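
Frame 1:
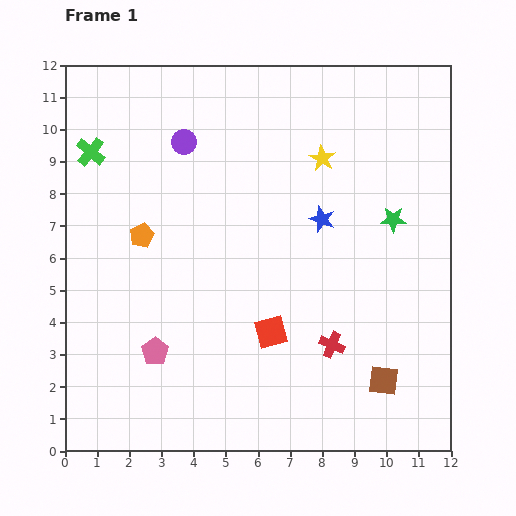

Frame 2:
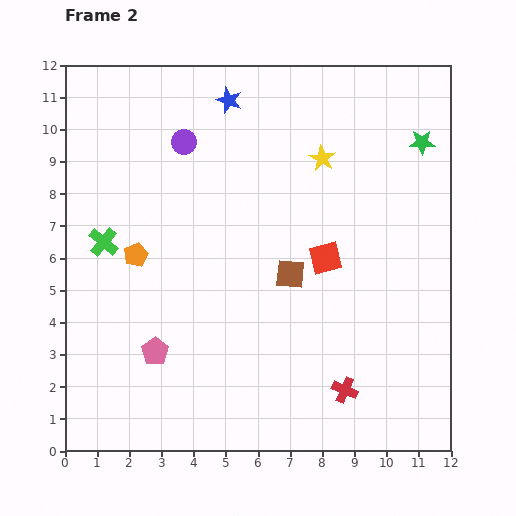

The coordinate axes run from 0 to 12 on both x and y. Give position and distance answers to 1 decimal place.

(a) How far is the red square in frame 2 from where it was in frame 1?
2.9

The red square moved from (6.4, 3.7) to (8.1, 6.0), a distance of √(1.7² + 2.3²) ≈ 2.9.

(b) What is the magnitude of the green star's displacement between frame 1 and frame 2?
2.6

The green star moved from (10.2, 7.2) to (11.1, 9.6), a distance of √(0.9² + 2.4²) ≈ 2.6.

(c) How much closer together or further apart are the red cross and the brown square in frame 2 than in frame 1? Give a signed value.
+2.1

Distance in frame 1: 1.9. Distance in frame 2: 4.0.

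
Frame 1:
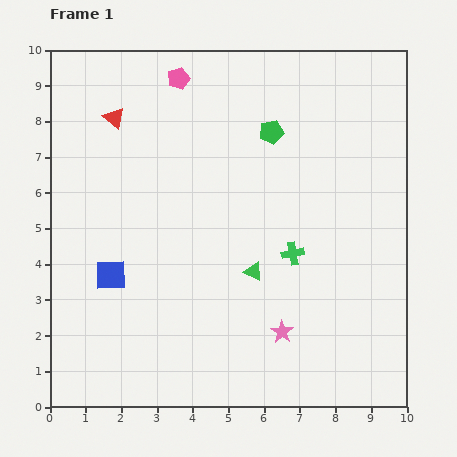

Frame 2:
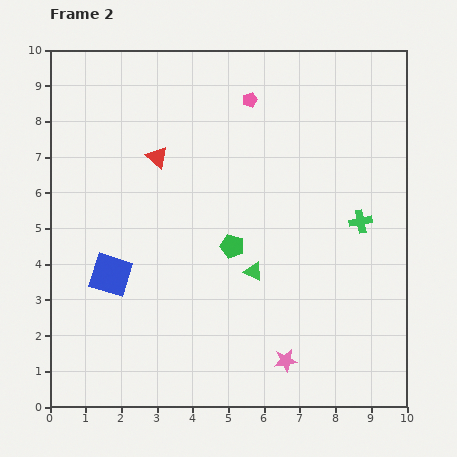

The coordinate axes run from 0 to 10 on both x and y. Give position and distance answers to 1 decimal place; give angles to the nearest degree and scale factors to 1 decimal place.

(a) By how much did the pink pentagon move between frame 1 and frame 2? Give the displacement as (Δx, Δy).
(2.0, -0.6)

The pink pentagon was at (3.6, 9.2) in frame 1 and (5.6, 8.6) in frame 2.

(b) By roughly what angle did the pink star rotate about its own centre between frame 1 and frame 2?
28° clockwise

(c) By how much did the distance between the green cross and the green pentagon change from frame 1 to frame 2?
+0.2

Distance in frame 1: 3.5. Distance in frame 2: 3.7.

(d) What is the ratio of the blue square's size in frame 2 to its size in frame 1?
1.3×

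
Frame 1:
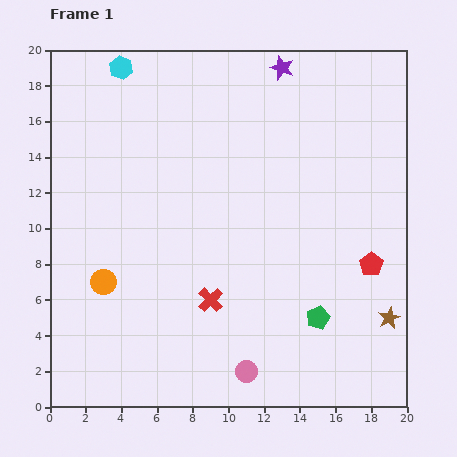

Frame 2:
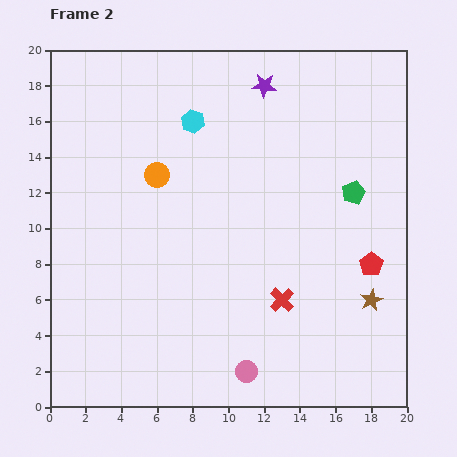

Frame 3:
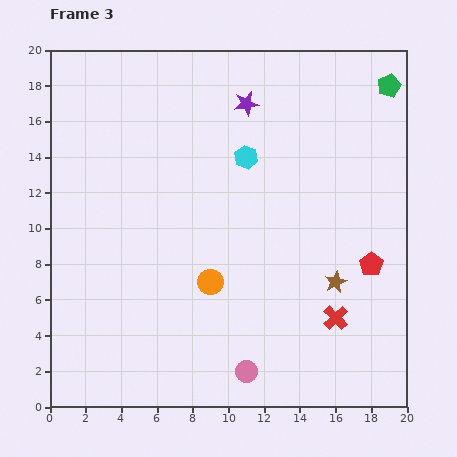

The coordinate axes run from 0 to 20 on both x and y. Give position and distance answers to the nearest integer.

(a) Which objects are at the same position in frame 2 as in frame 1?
the red pentagon, the pink circle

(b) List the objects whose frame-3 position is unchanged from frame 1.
the red pentagon, the pink circle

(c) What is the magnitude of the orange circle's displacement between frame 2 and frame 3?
7

The orange circle moved from (6, 13) to (9, 7), a distance of √(3² + 6²) ≈ 7.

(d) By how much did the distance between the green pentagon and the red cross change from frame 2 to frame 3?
+6

Distance in frame 2: 7. Distance in frame 3: 13.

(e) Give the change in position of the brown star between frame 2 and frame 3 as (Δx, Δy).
(-2, 1)

The brown star was at (18, 6) in frame 2 and (16, 7) in frame 3.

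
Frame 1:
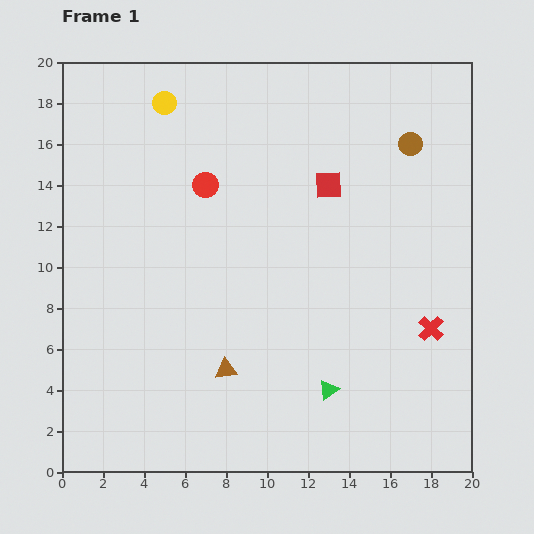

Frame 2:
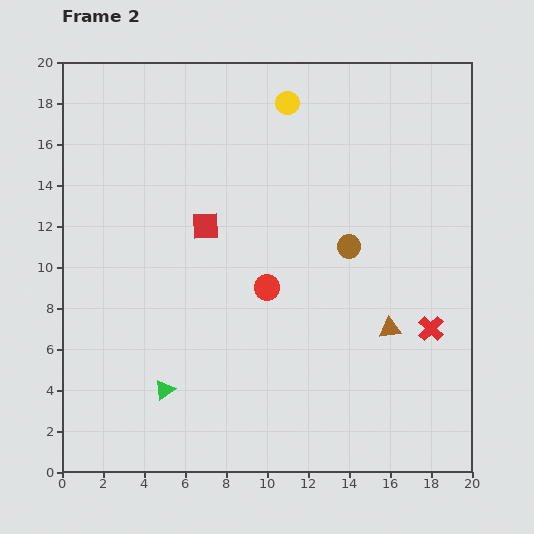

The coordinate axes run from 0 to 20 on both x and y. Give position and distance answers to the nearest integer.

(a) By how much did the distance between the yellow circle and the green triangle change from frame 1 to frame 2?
-1

Distance in frame 1: 16. Distance in frame 2: 15.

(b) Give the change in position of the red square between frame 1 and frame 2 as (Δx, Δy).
(-6, -2)

The red square was at (13, 14) in frame 1 and (7, 12) in frame 2.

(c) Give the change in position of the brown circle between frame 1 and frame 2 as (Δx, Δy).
(-3, -5)

The brown circle was at (17, 16) in frame 1 and (14, 11) in frame 2.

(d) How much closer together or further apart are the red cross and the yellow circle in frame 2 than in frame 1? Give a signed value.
-4

Distance in frame 1: 17. Distance in frame 2: 13.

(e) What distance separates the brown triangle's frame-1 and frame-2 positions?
8

The brown triangle moved from (8, 5) to (16, 7), a distance of √(8² + 2²) ≈ 8.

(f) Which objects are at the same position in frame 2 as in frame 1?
the red cross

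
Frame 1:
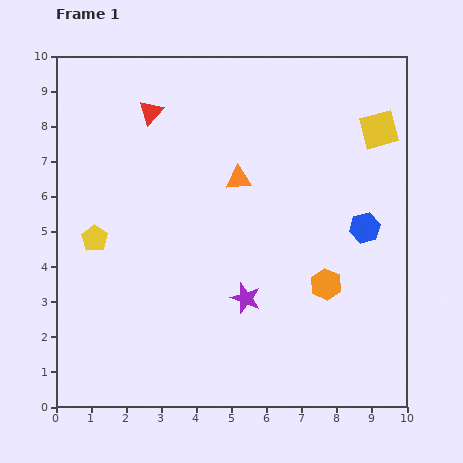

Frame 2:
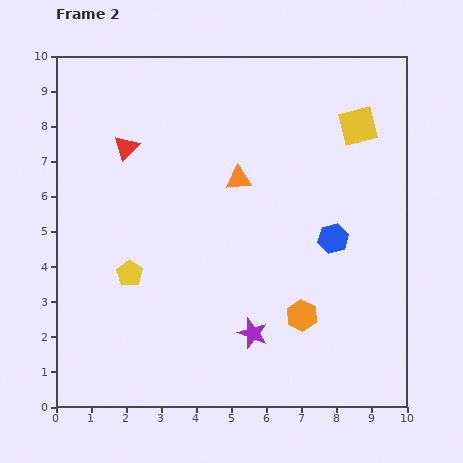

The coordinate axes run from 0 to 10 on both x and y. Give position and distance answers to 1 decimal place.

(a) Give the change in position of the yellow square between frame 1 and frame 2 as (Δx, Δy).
(-0.6, 0.1)

The yellow square was at (9.2, 7.9) in frame 1 and (8.6, 8.0) in frame 2.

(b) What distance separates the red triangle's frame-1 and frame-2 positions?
1.2

The red triangle moved from (2.7, 8.4) to (2.0, 7.4), a distance of √(0.7² + 1.0²) ≈ 1.2.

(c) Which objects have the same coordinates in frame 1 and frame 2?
the orange triangle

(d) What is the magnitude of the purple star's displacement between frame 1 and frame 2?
1.0

The purple star moved from (5.4, 3.1) to (5.6, 2.1), a distance of √(0.2² + 1.0²) ≈ 1.0.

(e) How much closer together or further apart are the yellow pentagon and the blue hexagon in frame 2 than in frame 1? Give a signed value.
-1.8

Distance in frame 1: 7.7. Distance in frame 2: 5.9.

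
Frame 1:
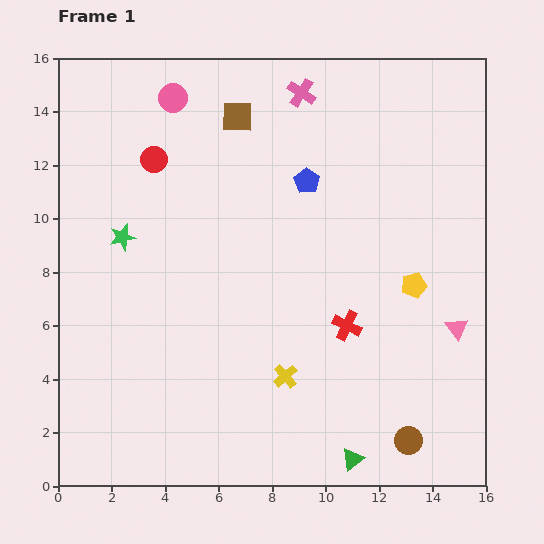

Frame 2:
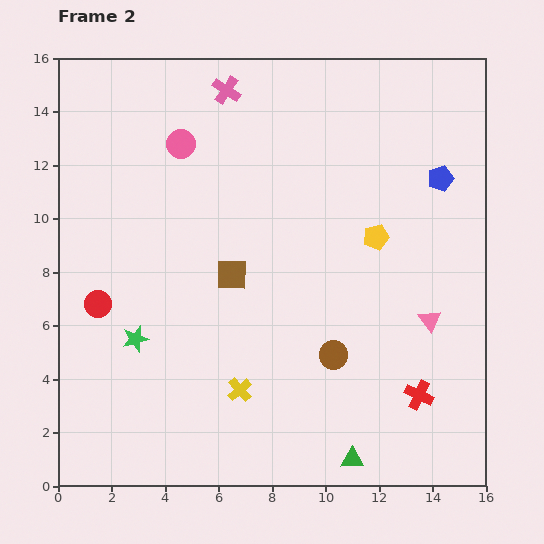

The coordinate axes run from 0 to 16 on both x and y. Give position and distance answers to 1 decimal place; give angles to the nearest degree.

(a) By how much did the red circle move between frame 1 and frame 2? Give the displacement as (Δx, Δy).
(-2.1, -5.4)

The red circle was at (3.6, 12.2) in frame 1 and (1.5, 6.8) in frame 2.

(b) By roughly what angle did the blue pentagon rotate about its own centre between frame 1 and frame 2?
21° clockwise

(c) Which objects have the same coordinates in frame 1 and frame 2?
the green triangle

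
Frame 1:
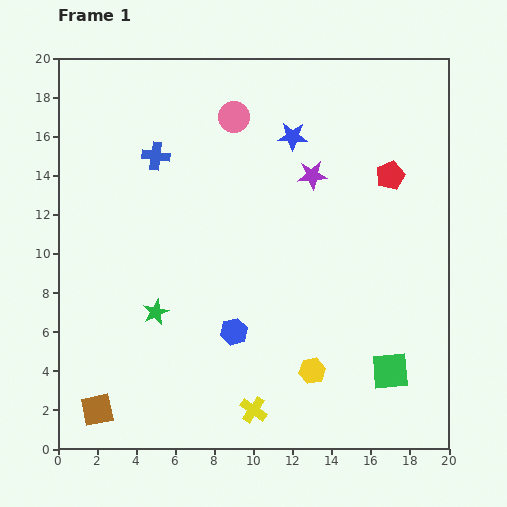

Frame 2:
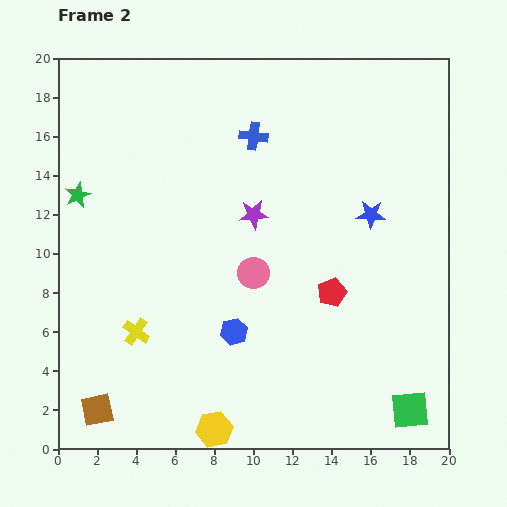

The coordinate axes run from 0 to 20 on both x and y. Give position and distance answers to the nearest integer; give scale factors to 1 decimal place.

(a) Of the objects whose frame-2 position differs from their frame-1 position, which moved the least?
the green square

(moved 2)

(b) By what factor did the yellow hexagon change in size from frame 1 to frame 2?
1.4×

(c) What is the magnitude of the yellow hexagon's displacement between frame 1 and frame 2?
6

The yellow hexagon moved from (13, 4) to (8, 1), a distance of √(5² + 3²) ≈ 6.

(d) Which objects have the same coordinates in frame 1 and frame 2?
the blue hexagon, the brown square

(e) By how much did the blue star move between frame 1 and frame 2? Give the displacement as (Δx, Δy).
(4, -4)

The blue star was at (12, 16) in frame 1 and (16, 12) in frame 2.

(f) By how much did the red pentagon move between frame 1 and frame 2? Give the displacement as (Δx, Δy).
(-3, -6)

The red pentagon was at (17, 14) in frame 1 and (14, 8) in frame 2.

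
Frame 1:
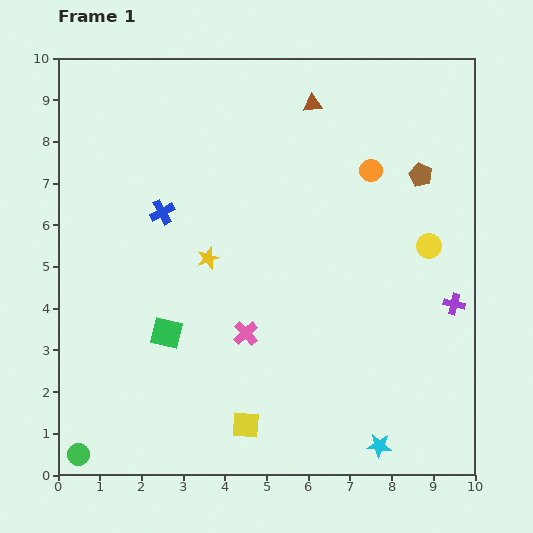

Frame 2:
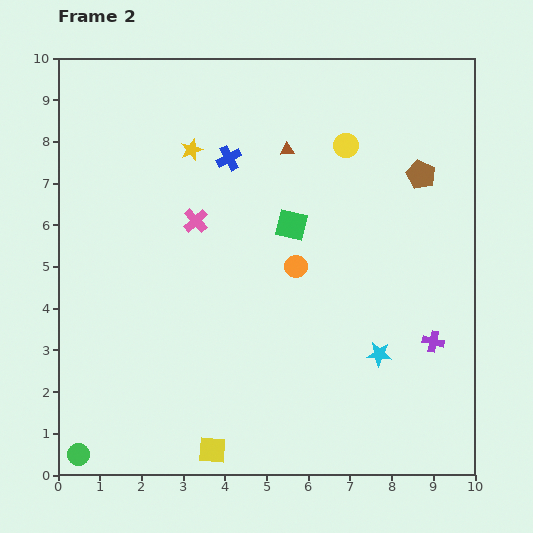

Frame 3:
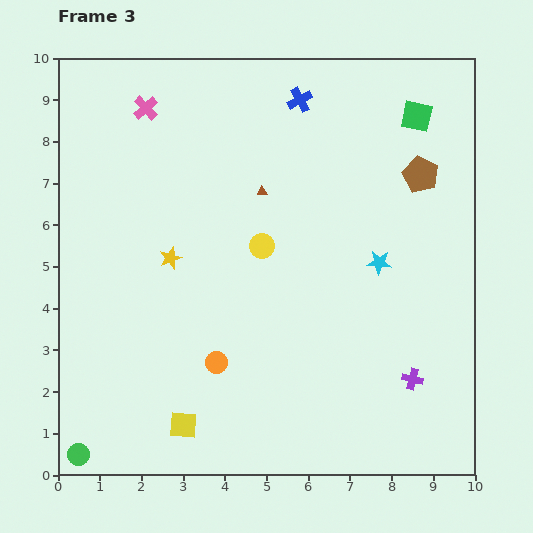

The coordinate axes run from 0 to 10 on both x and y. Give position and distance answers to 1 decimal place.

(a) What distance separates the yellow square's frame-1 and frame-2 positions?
1.0

The yellow square moved from (4.5, 1.2) to (3.7, 0.6), a distance of √(0.8² + 0.6²) ≈ 1.0.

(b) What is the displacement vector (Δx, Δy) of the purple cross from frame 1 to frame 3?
(-1.0, -1.8)

The purple cross was at (9.5, 4.1) in frame 1 and (8.5, 2.3) in frame 3.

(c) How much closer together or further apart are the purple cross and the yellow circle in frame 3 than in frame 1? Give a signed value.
+3.3

Distance in frame 1: 1.5. Distance in frame 3: 4.8.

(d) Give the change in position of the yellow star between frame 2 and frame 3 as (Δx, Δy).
(-0.5, -2.6)

The yellow star was at (3.2, 7.8) in frame 2 and (2.7, 5.2) in frame 3.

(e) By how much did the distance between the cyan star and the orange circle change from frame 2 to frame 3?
+1.7

Distance in frame 2: 2.9. Distance in frame 3: 4.6.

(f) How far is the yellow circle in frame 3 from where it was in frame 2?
3.1

The yellow circle moved from (6.9, 7.9) to (4.9, 5.5), a distance of √(2.0² + 2.4²) ≈ 3.1.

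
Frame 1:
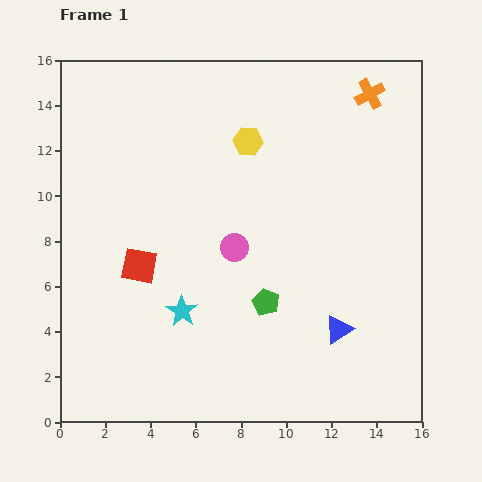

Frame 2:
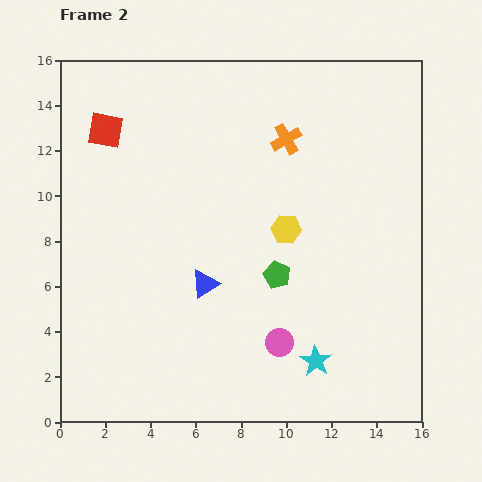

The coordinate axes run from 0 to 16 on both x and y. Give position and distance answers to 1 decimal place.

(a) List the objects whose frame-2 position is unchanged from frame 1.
none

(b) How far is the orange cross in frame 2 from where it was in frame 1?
4.2

The orange cross moved from (13.7, 14.5) to (10.0, 12.5), a distance of √(3.7² + 2.0²) ≈ 4.2.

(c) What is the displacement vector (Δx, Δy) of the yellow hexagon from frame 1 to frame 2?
(1.7, -3.9)

The yellow hexagon was at (8.3, 12.4) in frame 1 and (10.0, 8.5) in frame 2.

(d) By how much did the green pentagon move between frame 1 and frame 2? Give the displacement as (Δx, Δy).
(0.5, 1.2)

The green pentagon was at (9.1, 5.3) in frame 1 and (9.6, 6.5) in frame 2.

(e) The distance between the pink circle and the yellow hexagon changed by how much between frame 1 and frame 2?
+0.3

Distance in frame 1: 4.7. Distance in frame 2: 5.0.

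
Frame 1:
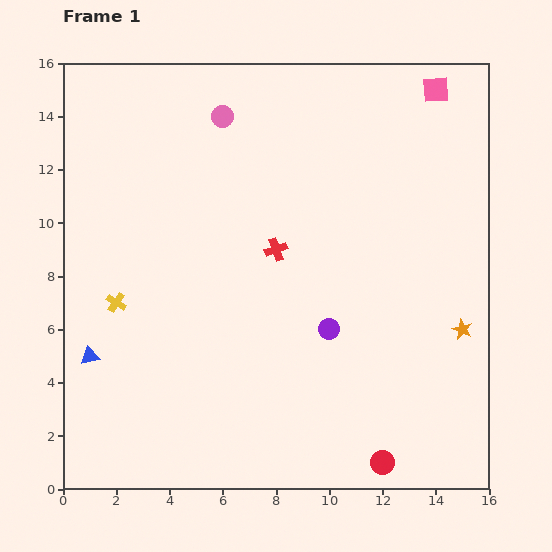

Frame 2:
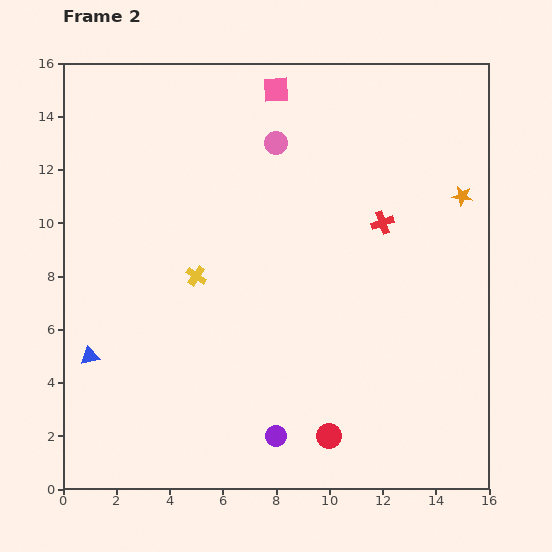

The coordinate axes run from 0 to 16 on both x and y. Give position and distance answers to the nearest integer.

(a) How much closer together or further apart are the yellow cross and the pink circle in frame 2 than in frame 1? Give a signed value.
-2

Distance in frame 1: 8. Distance in frame 2: 6.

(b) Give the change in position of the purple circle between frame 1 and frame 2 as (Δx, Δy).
(-2, -4)

The purple circle was at (10, 6) in frame 1 and (8, 2) in frame 2.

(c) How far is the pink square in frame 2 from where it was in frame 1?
6

The pink square moved from (14, 15) to (8, 15), a distance of √(6² + 0²) ≈ 6.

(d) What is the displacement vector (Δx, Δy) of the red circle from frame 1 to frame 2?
(-2, 1)

The red circle was at (12, 1) in frame 1 and (10, 2) in frame 2.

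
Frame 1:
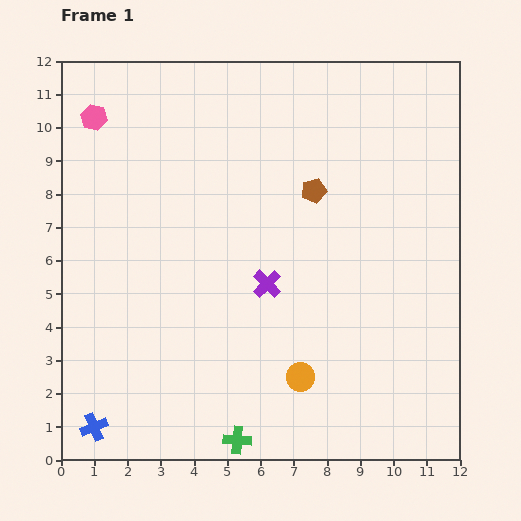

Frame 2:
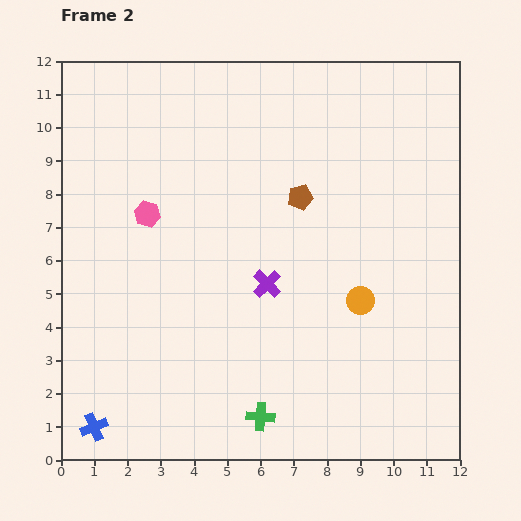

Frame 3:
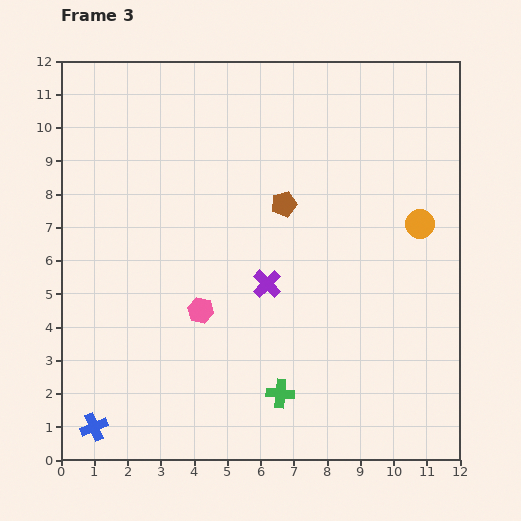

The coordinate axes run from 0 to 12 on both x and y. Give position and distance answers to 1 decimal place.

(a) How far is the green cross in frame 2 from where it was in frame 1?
1.0

The green cross moved from (5.3, 0.6) to (6.0, 1.3), a distance of √(0.7² + 0.7²) ≈ 1.0.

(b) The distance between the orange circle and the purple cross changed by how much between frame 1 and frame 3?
+1.9

Distance in frame 1: 3.0. Distance in frame 3: 4.9.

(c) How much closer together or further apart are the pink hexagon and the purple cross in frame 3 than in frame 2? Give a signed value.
-2.0

Distance in frame 2: 4.2. Distance in frame 3: 2.2.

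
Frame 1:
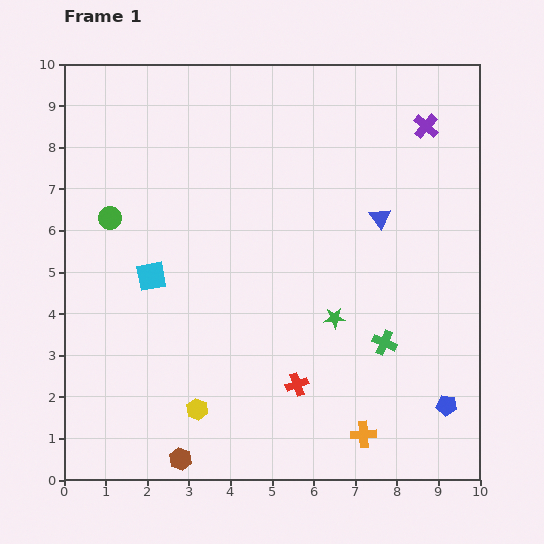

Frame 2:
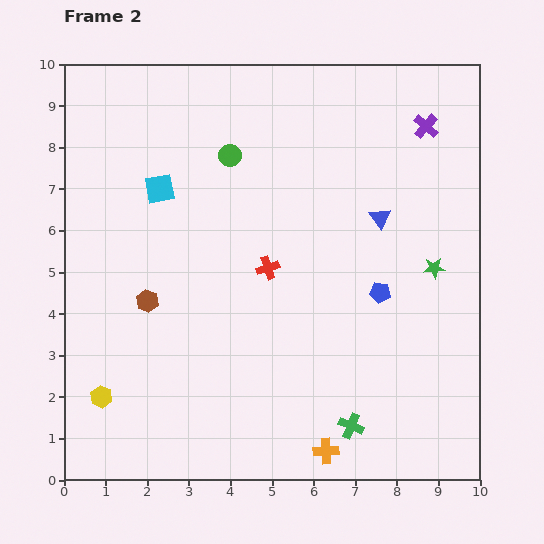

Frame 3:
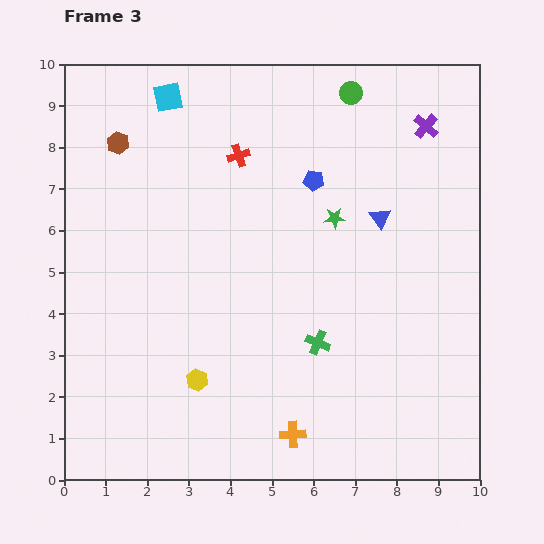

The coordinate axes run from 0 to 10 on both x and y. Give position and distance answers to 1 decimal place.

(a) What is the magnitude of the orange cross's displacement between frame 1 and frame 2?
1.0

The orange cross moved from (7.2, 1.1) to (6.3, 0.7), a distance of √(0.9² + 0.4²) ≈ 1.0.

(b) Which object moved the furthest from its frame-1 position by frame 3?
the brown hexagon

(moved 7.7; next 6.5)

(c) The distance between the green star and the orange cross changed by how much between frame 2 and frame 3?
+0.2

Distance in frame 2: 5.1. Distance in frame 3: 5.3.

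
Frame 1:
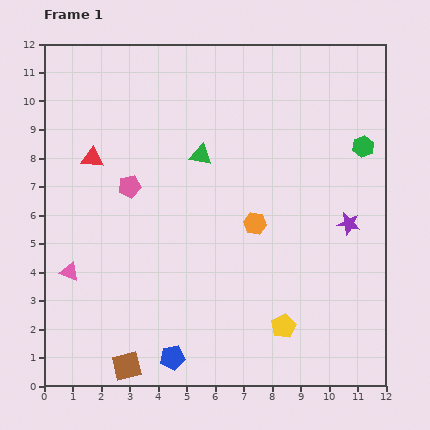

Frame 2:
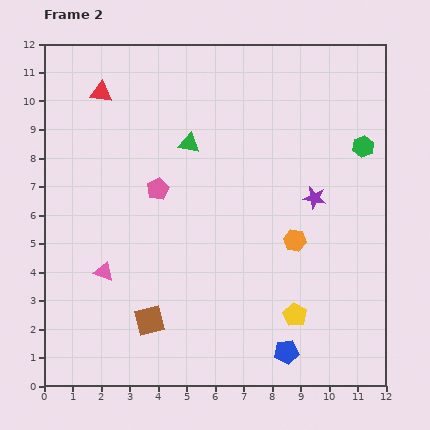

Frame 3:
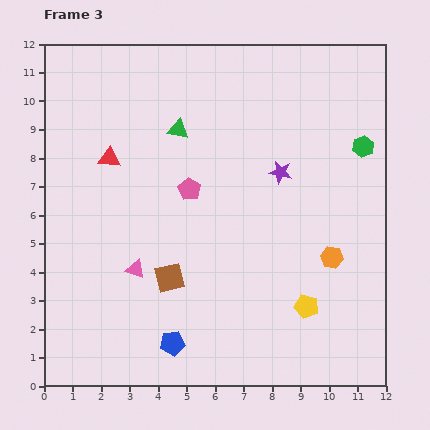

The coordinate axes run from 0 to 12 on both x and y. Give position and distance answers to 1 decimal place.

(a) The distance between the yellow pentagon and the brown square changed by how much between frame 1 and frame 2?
-0.6

Distance in frame 1: 5.7. Distance in frame 2: 5.1.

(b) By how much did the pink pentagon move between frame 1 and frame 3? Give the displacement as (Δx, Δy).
(2.1, -0.1)

The pink pentagon was at (3.0, 7.0) in frame 1 and (5.1, 6.9) in frame 3.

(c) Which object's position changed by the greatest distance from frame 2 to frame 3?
the blue pentagon

(moved 4.0; next 2.3)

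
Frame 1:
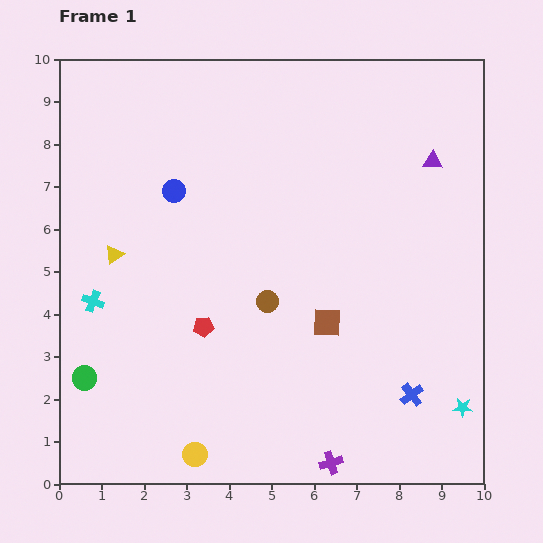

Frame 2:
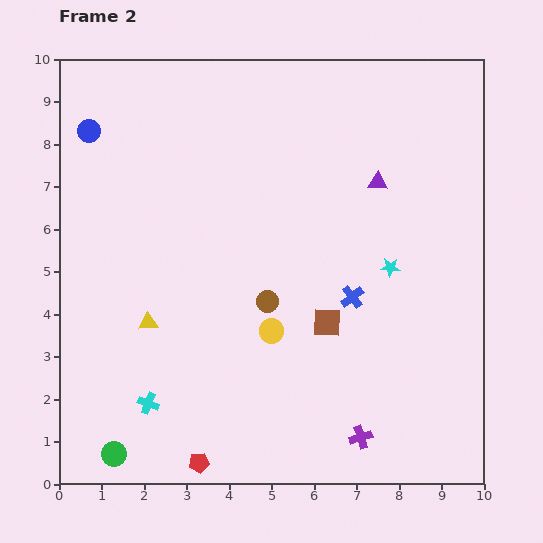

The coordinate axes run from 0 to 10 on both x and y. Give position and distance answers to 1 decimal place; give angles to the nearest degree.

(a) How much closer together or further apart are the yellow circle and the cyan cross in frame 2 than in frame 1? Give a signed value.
-0.9

Distance in frame 1: 4.3. Distance in frame 2: 3.4.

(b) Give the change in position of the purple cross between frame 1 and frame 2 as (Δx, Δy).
(0.7, 0.6)

The purple cross was at (6.4, 0.5) in frame 1 and (7.1, 1.1) in frame 2.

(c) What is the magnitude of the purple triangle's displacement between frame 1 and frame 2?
1.4

The purple triangle moved from (8.8, 7.6) to (7.5, 7.1), a distance of √(1.3² + 0.5²) ≈ 1.4.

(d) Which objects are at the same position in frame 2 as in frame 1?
the brown circle, the brown square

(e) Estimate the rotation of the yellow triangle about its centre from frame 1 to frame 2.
34° clockwise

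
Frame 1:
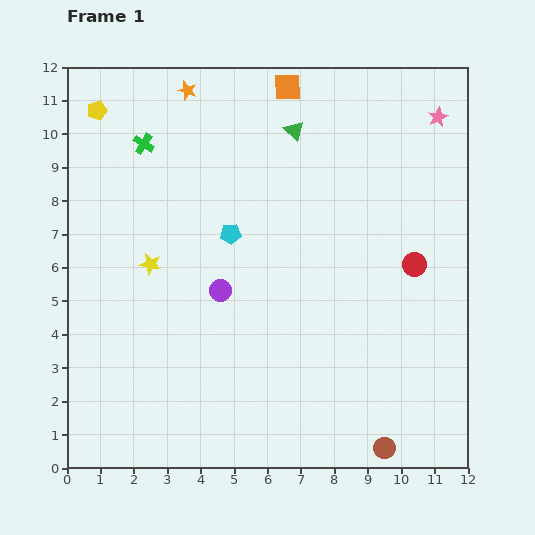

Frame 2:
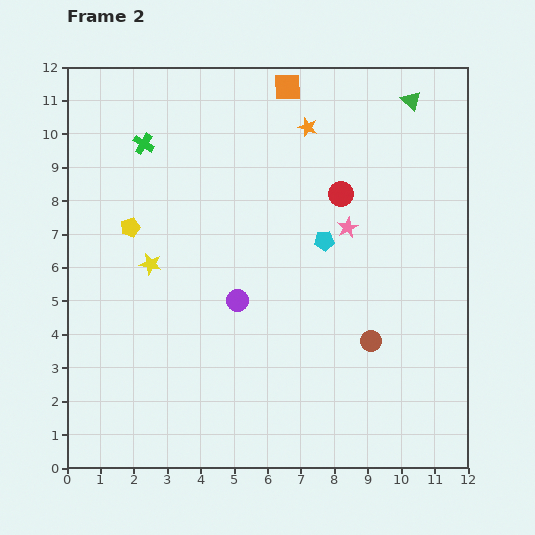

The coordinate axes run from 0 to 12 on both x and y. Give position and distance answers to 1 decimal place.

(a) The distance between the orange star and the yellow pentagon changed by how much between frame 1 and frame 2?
+3.3

Distance in frame 1: 2.8. Distance in frame 2: 6.1.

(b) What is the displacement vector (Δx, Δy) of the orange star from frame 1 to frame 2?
(3.6, -1.1)

The orange star was at (3.6, 11.3) in frame 1 and (7.2, 10.2) in frame 2.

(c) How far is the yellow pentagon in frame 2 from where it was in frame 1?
3.6

The yellow pentagon moved from (0.9, 10.7) to (1.9, 7.2), a distance of √(1.0² + 3.5²) ≈ 3.6.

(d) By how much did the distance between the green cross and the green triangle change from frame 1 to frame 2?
+3.6

Distance in frame 1: 4.5. Distance in frame 2: 8.1.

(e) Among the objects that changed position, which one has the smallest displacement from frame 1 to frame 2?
the purple circle

(moved 0.6)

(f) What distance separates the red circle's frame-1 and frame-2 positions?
3.0

The red circle moved from (10.4, 6.1) to (8.2, 8.2), a distance of √(2.2² + 2.1²) ≈ 3.0.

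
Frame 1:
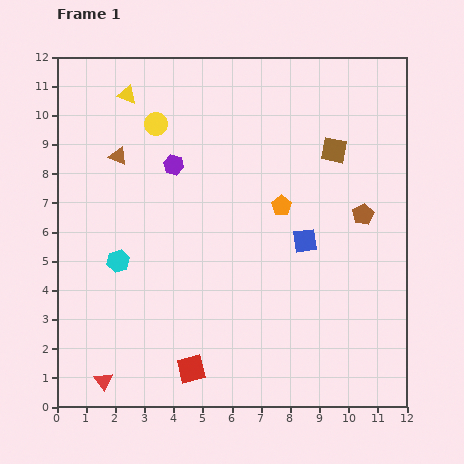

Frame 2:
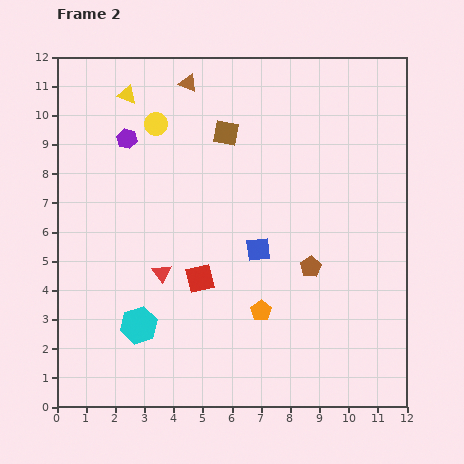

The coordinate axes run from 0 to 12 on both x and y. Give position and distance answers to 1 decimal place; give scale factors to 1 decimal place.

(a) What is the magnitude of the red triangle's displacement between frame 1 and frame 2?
4.2

The red triangle moved from (1.6, 0.9) to (3.6, 4.6), a distance of √(2.0² + 3.7²) ≈ 4.2.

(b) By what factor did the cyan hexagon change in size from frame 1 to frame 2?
1.6×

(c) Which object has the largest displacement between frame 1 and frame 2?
the red triangle

(moved 4.2; next 3.7)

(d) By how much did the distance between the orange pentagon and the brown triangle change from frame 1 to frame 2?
+2.3

Distance in frame 1: 5.9. Distance in frame 2: 8.2.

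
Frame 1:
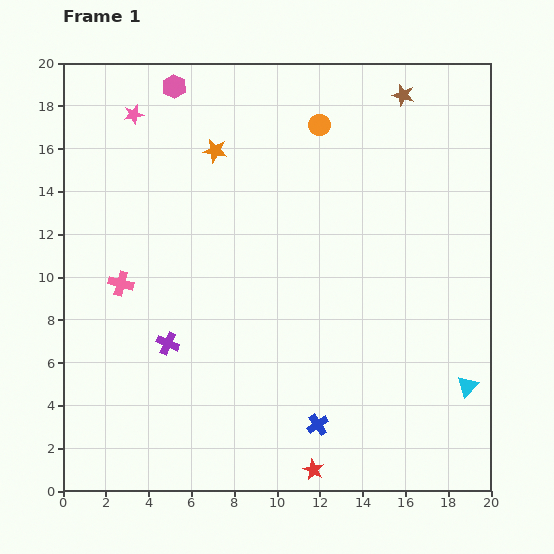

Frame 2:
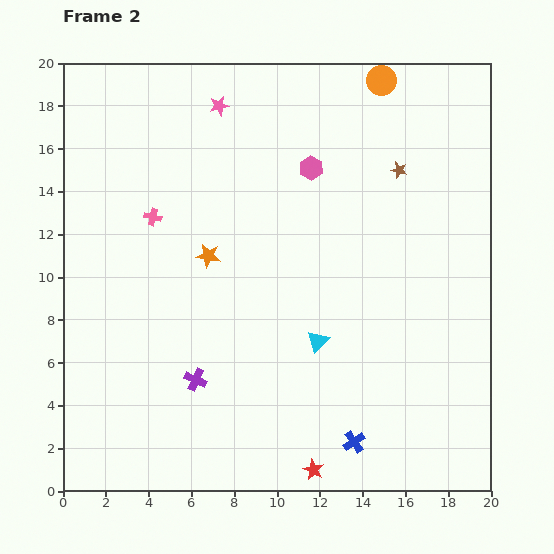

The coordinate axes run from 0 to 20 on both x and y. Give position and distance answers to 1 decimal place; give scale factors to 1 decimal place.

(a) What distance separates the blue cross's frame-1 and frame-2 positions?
1.9

The blue cross moved from (11.9, 3.1) to (13.6, 2.3), a distance of √(1.7² + 0.8²) ≈ 1.9.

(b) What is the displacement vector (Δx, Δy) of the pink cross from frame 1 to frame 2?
(1.5, 3.1)

The pink cross was at (2.7, 9.7) in frame 1 and (4.2, 12.8) in frame 2.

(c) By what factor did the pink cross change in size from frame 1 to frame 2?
0.7×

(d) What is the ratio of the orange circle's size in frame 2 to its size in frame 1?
1.4×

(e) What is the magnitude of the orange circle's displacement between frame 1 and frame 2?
3.6

The orange circle moved from (12.0, 17.1) to (14.9, 19.2), a distance of √(2.9² + 2.1²) ≈ 3.6.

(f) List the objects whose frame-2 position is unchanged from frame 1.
the red star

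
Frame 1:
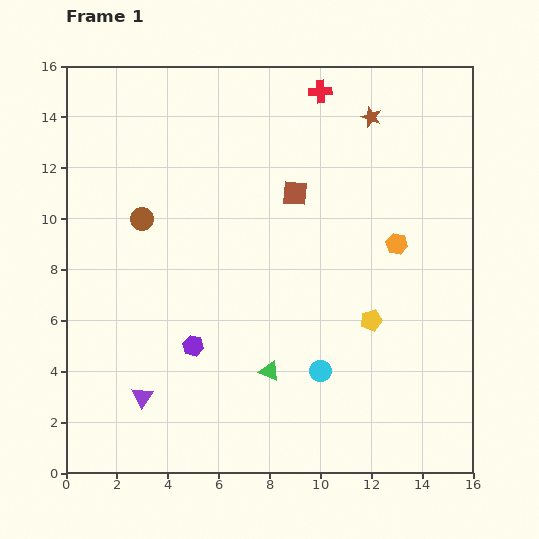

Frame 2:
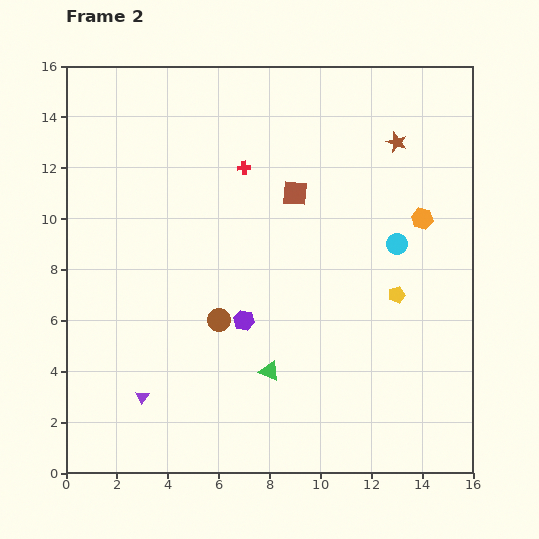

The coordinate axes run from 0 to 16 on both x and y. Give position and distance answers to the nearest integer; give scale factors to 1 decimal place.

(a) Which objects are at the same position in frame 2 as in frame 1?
the purple triangle, the green triangle, the brown square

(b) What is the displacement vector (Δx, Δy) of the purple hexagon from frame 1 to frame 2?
(2, 1)

The purple hexagon was at (5, 5) in frame 1 and (7, 6) in frame 2.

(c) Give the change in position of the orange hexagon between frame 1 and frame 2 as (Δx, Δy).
(1, 1)

The orange hexagon was at (13, 9) in frame 1 and (14, 10) in frame 2.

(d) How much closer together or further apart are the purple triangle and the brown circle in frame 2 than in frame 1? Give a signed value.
-3

Distance in frame 1: 7. Distance in frame 2: 4.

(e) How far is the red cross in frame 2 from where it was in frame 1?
4

The red cross moved from (10, 15) to (7, 12), a distance of √(3² + 3²) ≈ 4.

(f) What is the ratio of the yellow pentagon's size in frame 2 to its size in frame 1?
0.7×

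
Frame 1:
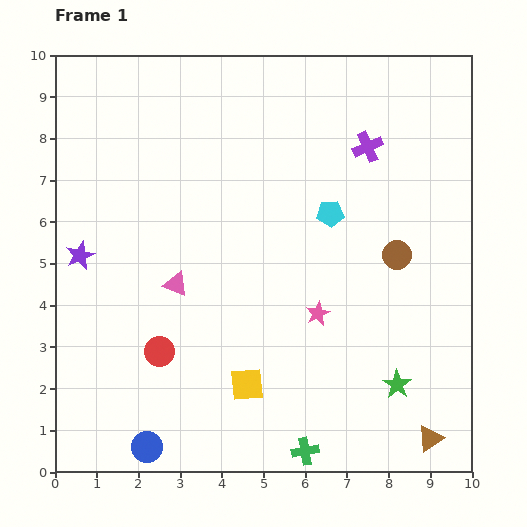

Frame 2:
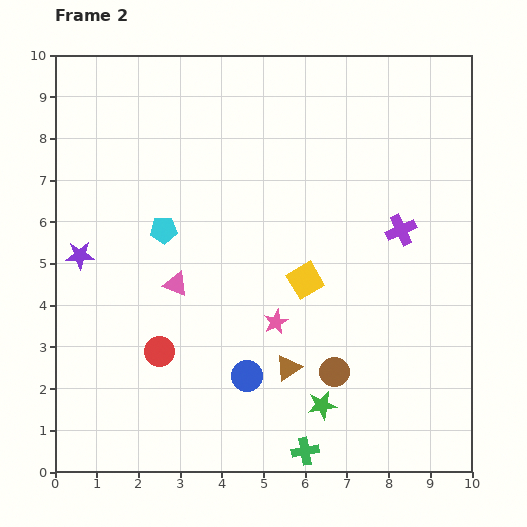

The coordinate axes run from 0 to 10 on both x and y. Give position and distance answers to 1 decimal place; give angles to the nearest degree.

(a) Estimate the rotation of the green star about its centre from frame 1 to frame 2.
27° clockwise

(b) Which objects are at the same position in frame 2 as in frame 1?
the green cross, the purple star, the pink triangle, the red circle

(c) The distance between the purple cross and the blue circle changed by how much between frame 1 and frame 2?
-3.8

Distance in frame 1: 8.9. Distance in frame 2: 5.1.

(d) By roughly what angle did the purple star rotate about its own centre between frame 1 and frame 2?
21° clockwise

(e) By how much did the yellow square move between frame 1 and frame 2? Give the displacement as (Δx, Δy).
(1.4, 2.5)

The yellow square was at (4.6, 2.1) in frame 1 and (6.0, 4.6) in frame 2.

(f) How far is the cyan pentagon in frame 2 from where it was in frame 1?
4.0

The cyan pentagon moved from (6.6, 6.2) to (2.6, 5.8), a distance of √(4.0² + 0.4²) ≈ 4.0.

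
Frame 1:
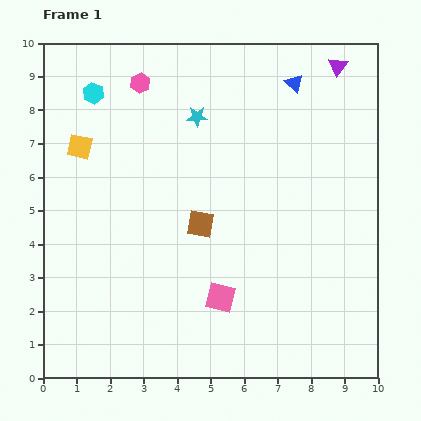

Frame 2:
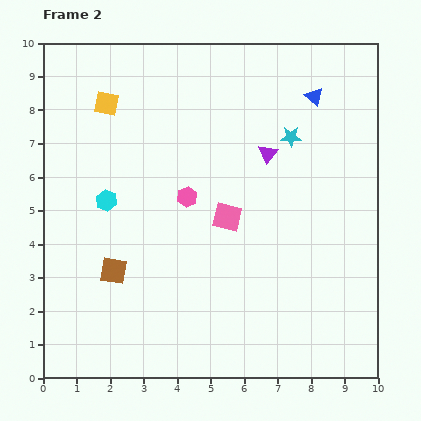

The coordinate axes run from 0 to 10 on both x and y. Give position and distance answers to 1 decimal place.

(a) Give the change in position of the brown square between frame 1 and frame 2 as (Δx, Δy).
(-2.6, -1.4)

The brown square was at (4.7, 4.6) in frame 1 and (2.1, 3.2) in frame 2.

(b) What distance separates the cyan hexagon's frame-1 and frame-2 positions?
3.2

The cyan hexagon moved from (1.5, 8.5) to (1.9, 5.3), a distance of √(0.4² + 3.2²) ≈ 3.2.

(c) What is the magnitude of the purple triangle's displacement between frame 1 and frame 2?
3.3

The purple triangle moved from (8.8, 9.3) to (6.7, 6.7), a distance of √(2.1² + 2.6²) ≈ 3.3.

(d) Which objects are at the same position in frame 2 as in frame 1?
none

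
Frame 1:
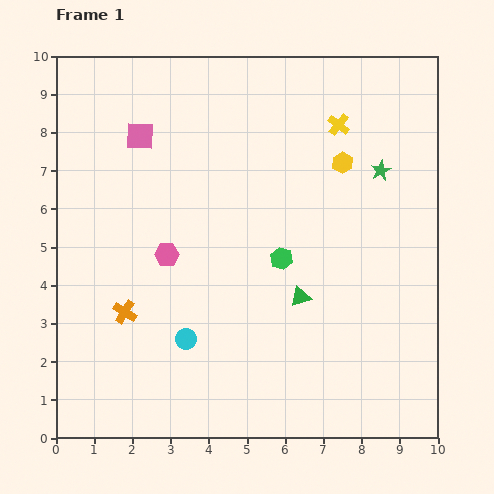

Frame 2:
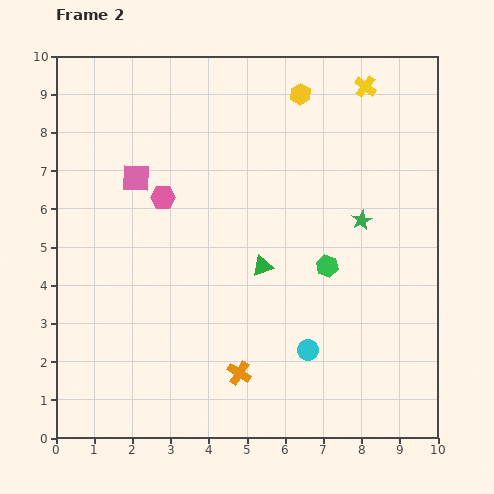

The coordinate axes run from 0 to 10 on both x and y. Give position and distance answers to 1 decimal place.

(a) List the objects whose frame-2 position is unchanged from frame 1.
none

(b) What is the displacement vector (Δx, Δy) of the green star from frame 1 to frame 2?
(-0.5, -1.3)

The green star was at (8.5, 7.0) in frame 1 and (8.0, 5.7) in frame 2.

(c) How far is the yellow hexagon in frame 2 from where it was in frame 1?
2.1

The yellow hexagon moved from (7.5, 7.2) to (6.4, 9.0), a distance of √(1.1² + 1.8²) ≈ 2.1.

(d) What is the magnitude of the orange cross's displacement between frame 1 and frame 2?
3.4

The orange cross moved from (1.8, 3.3) to (4.8, 1.7), a distance of √(3.0² + 1.6²) ≈ 3.4.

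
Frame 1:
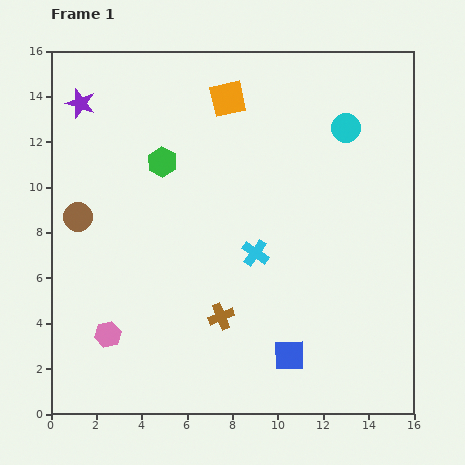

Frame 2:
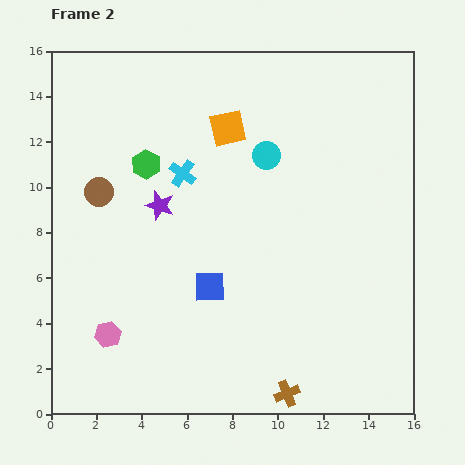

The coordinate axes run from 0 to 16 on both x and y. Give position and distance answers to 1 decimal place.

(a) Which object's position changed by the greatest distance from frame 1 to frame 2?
the purple star

(moved 5.7; next 4.7)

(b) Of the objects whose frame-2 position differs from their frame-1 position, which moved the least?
the green hexagon

(moved 0.7)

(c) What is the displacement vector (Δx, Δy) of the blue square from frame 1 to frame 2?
(-3.5, 3.0)

The blue square was at (10.5, 2.6) in frame 1 and (7.0, 5.6) in frame 2.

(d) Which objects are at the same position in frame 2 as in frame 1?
the pink hexagon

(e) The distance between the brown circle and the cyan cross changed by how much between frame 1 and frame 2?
-4.2

Distance in frame 1: 8.0. Distance in frame 2: 3.8.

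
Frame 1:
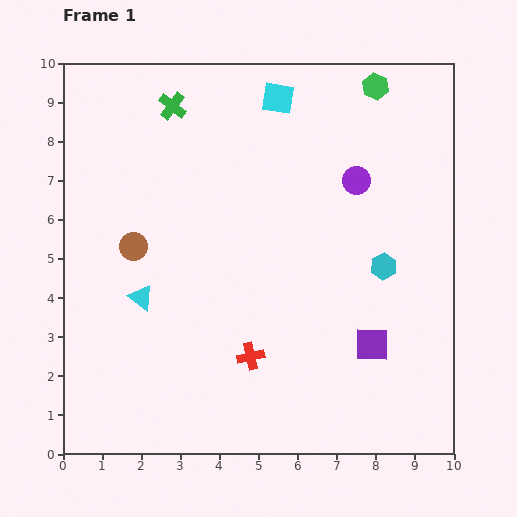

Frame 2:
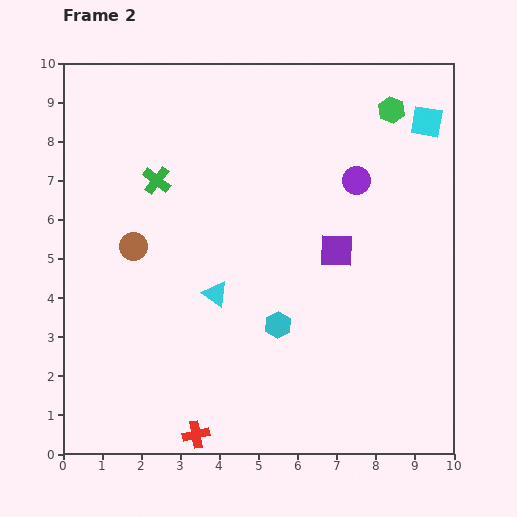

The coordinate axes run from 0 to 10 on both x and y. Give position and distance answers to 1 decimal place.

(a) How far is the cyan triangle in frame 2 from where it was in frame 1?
1.9

The cyan triangle moved from (2.0, 4.0) to (3.9, 4.1), a distance of √(1.9² + 0.1²) ≈ 1.9.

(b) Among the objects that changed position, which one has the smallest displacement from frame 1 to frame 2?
the green hexagon

(moved 0.7)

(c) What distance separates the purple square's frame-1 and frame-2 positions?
2.6

The purple square moved from (7.9, 2.8) to (7.0, 5.2), a distance of √(0.9² + 2.4²) ≈ 2.6.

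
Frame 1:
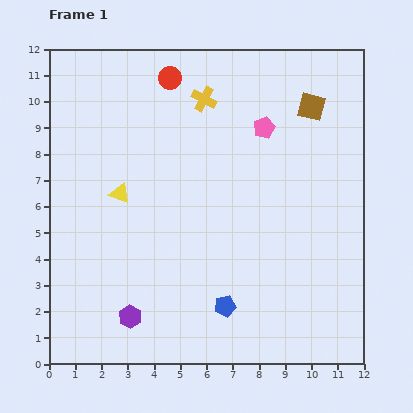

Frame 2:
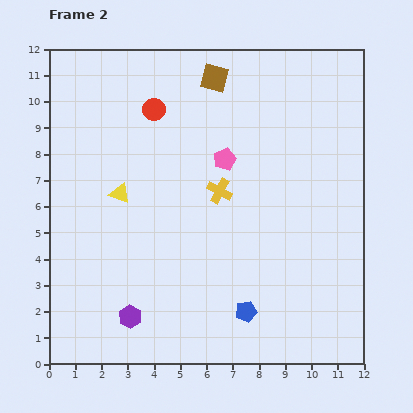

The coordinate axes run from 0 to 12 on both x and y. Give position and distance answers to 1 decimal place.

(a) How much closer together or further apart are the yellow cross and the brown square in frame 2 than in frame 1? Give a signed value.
+0.2

Distance in frame 1: 4.1. Distance in frame 2: 4.3.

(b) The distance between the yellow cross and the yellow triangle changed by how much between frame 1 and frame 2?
-1.0

Distance in frame 1: 4.8. Distance in frame 2: 3.8.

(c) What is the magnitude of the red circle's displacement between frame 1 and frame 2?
1.3

The red circle moved from (4.6, 10.9) to (4.0, 9.7), a distance of √(0.6² + 1.2²) ≈ 1.3.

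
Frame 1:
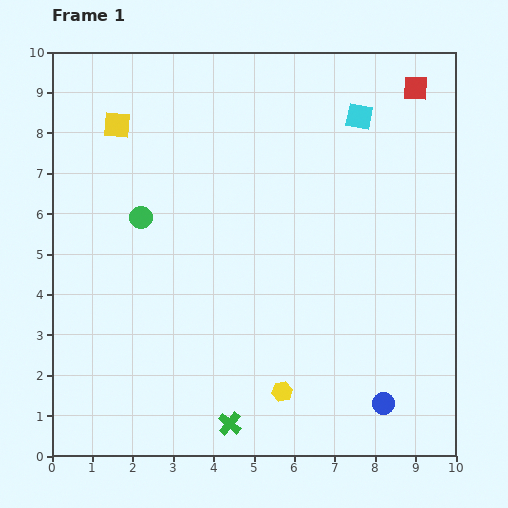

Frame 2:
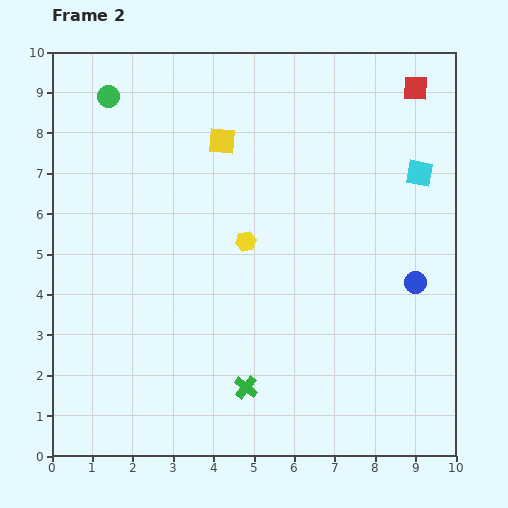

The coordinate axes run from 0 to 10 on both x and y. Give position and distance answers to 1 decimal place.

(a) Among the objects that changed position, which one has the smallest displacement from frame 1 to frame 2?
the green cross

(moved 1.0)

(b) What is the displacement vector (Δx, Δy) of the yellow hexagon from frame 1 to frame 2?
(-0.9, 3.7)

The yellow hexagon was at (5.7, 1.6) in frame 1 and (4.8, 5.3) in frame 2.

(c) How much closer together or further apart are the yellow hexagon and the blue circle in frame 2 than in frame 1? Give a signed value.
+1.8

Distance in frame 1: 2.5. Distance in frame 2: 4.3.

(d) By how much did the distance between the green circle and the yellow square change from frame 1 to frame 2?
+0.6

Distance in frame 1: 2.4. Distance in frame 2: 3.0.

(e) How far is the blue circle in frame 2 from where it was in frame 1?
3.1

The blue circle moved from (8.2, 1.3) to (9.0, 4.3), a distance of √(0.8² + 3.0²) ≈ 3.1.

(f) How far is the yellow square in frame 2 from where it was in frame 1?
2.6

The yellow square moved from (1.6, 8.2) to (4.2, 7.8), a distance of √(2.6² + 0.4²) ≈ 2.6.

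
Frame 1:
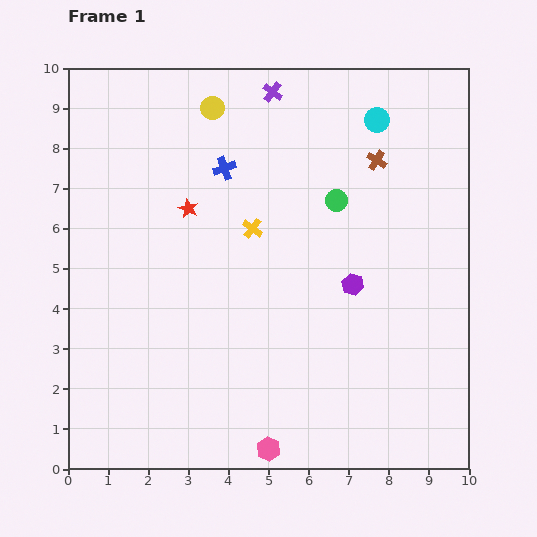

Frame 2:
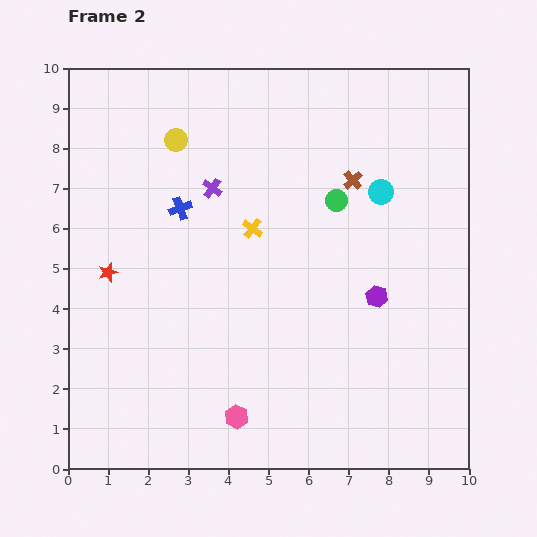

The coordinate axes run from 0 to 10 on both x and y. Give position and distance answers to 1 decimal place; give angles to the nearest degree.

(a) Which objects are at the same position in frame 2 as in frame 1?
the yellow cross, the green circle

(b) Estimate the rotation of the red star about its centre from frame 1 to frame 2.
28° clockwise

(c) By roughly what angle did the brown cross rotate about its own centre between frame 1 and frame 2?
16° clockwise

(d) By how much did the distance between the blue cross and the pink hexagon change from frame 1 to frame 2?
-1.7

Distance in frame 1: 7.1. Distance in frame 2: 5.4.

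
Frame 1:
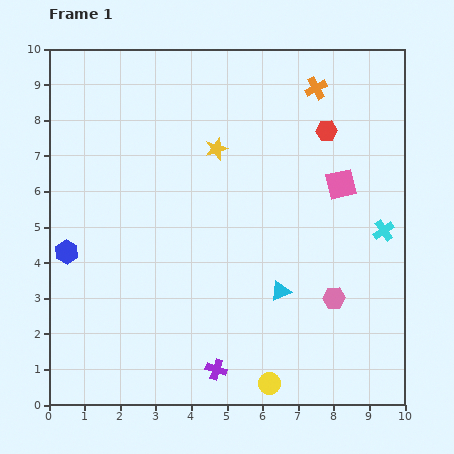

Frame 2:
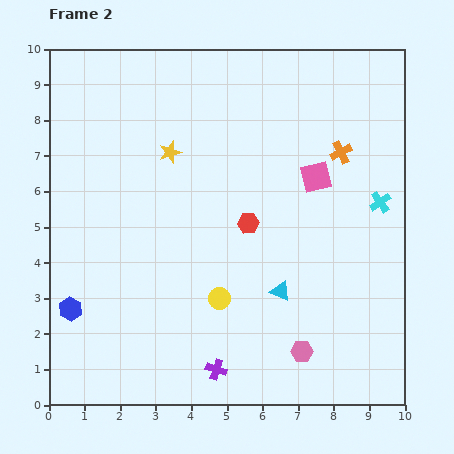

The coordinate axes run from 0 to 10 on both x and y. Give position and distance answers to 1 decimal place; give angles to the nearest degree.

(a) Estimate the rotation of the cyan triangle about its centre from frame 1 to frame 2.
45° clockwise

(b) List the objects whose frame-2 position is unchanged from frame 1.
the cyan triangle, the purple cross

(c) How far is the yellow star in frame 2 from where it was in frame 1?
1.3

The yellow star moved from (4.7, 7.2) to (3.4, 7.1), a distance of √(1.3² + 0.1²) ≈ 1.3.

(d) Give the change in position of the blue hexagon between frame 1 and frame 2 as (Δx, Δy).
(0.1, -1.6)

The blue hexagon was at (0.5, 4.3) in frame 1 and (0.6, 2.7) in frame 2.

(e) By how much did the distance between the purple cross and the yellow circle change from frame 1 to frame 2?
+0.4

Distance in frame 1: 1.6. Distance in frame 2: 2.0.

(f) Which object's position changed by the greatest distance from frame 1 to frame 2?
the red hexagon

(moved 3.4; next 2.8)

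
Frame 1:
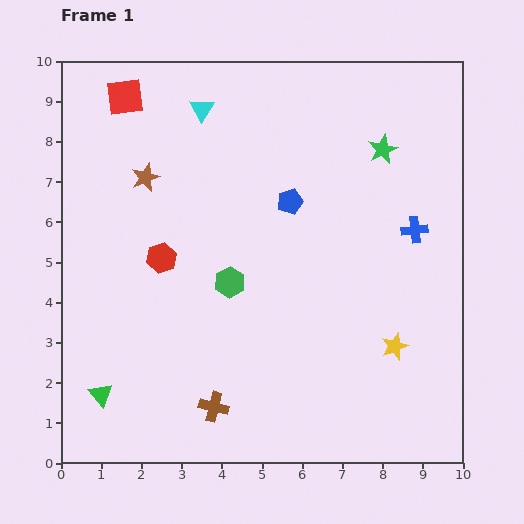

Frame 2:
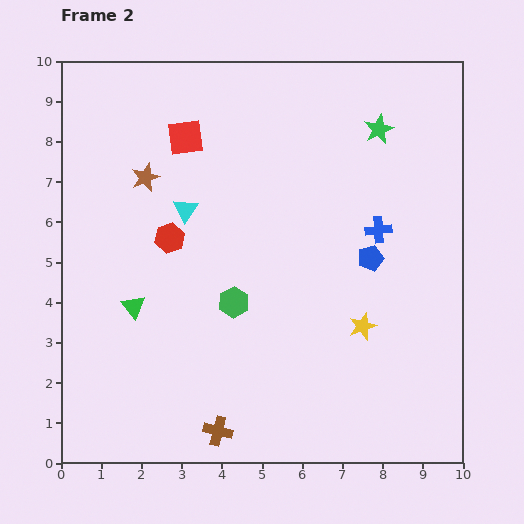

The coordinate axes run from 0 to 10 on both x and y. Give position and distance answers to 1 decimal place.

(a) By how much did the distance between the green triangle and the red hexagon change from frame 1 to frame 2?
-1.8

Distance in frame 1: 3.7. Distance in frame 2: 1.9.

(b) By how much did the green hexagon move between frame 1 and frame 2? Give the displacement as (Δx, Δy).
(0.1, -0.5)

The green hexagon was at (4.2, 4.5) in frame 1 and (4.3, 4.0) in frame 2.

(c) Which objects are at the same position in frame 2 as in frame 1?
the brown star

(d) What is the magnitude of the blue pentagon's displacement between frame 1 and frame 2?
2.4

The blue pentagon moved from (5.7, 6.5) to (7.7, 5.1), a distance of √(2.0² + 1.4²) ≈ 2.4.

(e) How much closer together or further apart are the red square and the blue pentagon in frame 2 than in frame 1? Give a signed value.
+0.6

Distance in frame 1: 4.9. Distance in frame 2: 5.5.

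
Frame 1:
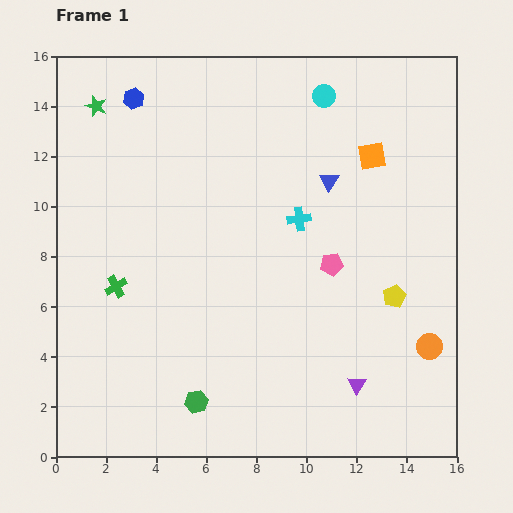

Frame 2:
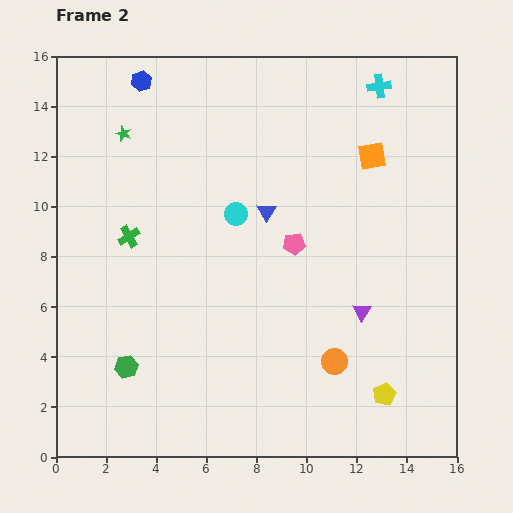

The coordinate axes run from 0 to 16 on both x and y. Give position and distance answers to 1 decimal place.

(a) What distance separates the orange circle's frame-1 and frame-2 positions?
3.8

The orange circle moved from (14.9, 4.4) to (11.1, 3.8), a distance of √(3.8² + 0.6²) ≈ 3.8.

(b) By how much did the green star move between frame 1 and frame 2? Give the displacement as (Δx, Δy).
(1.1, -1.1)

The green star was at (1.6, 14.0) in frame 1 and (2.7, 12.9) in frame 2.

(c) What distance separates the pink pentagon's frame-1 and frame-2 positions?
1.7

The pink pentagon moved from (11.0, 7.7) to (9.5, 8.5), a distance of √(1.5² + 0.8²) ≈ 1.7.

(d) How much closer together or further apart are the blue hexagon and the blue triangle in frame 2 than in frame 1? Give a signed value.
-1.3

Distance in frame 1: 8.5. Distance in frame 2: 7.2.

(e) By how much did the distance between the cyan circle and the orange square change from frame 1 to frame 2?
+2.8

Distance in frame 1: 3.1. Distance in frame 2: 5.9.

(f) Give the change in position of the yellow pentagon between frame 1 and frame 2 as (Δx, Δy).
(-0.4, -3.9)

The yellow pentagon was at (13.5, 6.4) in frame 1 and (13.1, 2.5) in frame 2.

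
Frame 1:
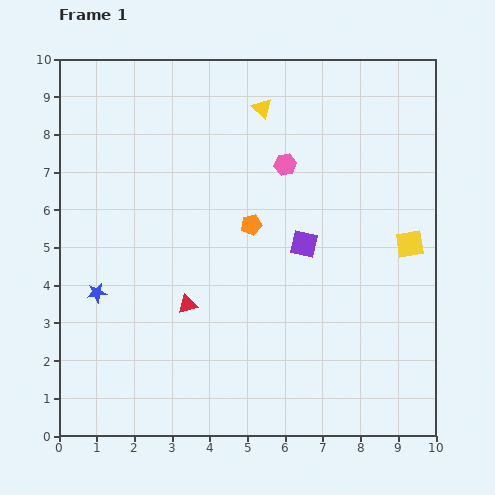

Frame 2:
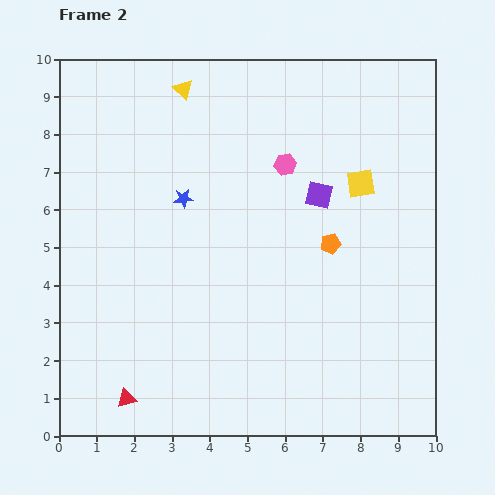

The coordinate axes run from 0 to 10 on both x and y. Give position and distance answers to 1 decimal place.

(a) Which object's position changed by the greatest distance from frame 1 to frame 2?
the blue star

(moved 3.4; next 3.0)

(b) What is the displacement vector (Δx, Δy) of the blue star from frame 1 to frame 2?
(2.3, 2.5)

The blue star was at (1.0, 3.8) in frame 1 and (3.3, 6.3) in frame 2.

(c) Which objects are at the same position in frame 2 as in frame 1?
the pink hexagon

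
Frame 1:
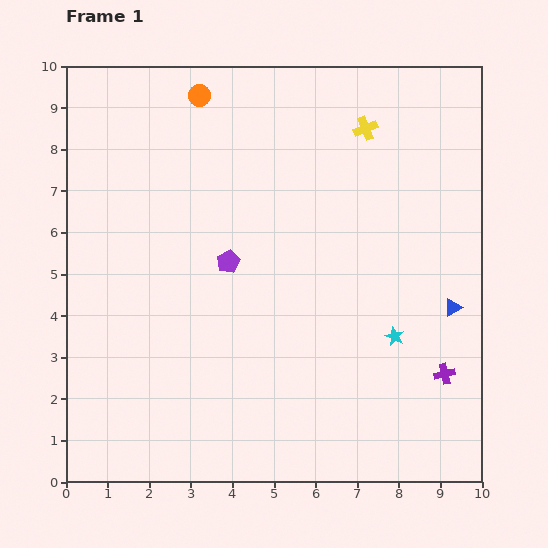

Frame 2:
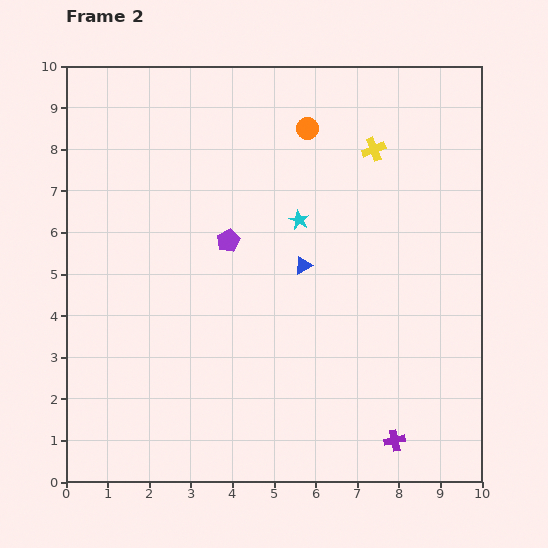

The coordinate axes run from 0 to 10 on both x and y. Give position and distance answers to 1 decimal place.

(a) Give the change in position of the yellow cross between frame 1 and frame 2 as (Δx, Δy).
(0.2, -0.5)

The yellow cross was at (7.2, 8.5) in frame 1 and (7.4, 8.0) in frame 2.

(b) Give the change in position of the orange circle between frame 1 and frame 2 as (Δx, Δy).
(2.6, -0.8)

The orange circle was at (3.2, 9.3) in frame 1 and (5.8, 8.5) in frame 2.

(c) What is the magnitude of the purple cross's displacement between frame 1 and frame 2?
2.0

The purple cross moved from (9.1, 2.6) to (7.9, 1.0), a distance of √(1.2² + 1.6²) ≈ 2.0.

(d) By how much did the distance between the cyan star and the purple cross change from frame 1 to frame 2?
+4.3

Distance in frame 1: 1.5. Distance in frame 2: 5.8.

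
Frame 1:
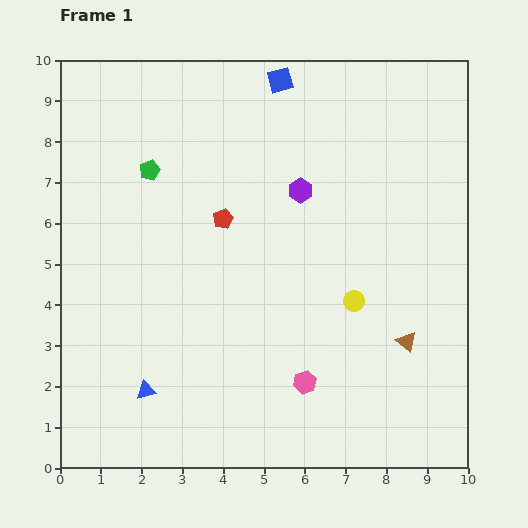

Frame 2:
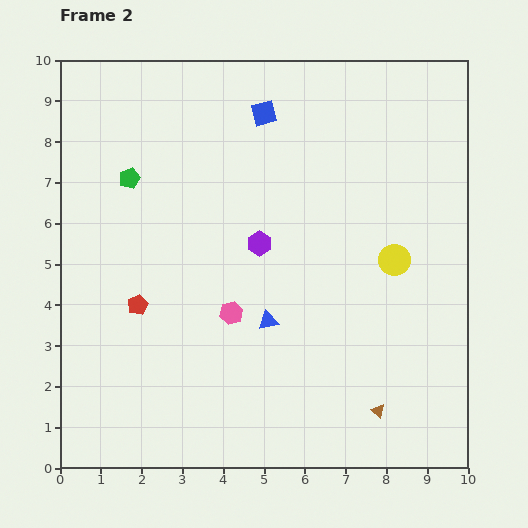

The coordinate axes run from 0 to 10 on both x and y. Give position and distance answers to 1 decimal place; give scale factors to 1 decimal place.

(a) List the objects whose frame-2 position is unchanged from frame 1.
none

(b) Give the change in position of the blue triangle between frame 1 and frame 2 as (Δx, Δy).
(3.0, 1.7)

The blue triangle was at (2.1, 1.9) in frame 1 and (5.1, 3.6) in frame 2.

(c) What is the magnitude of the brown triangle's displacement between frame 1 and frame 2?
1.8

The brown triangle moved from (8.5, 3.1) to (7.8, 1.4), a distance of √(0.7² + 1.7²) ≈ 1.8.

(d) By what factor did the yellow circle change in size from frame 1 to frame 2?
1.5×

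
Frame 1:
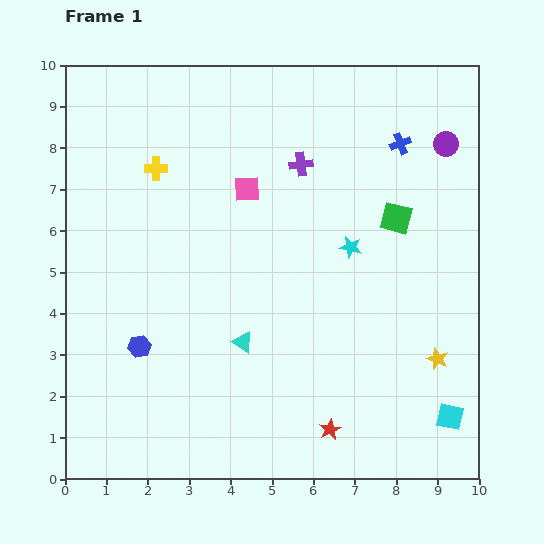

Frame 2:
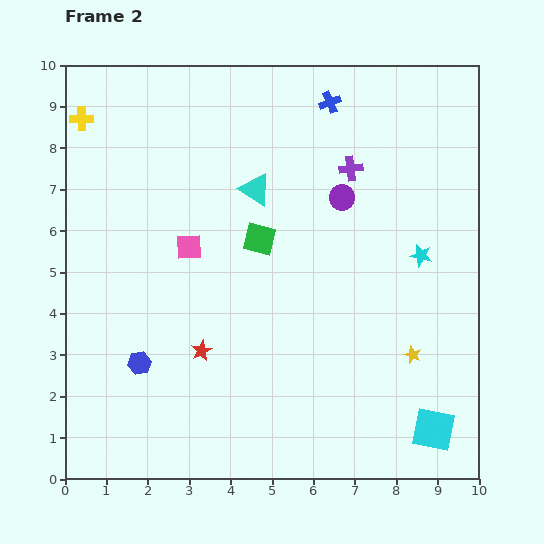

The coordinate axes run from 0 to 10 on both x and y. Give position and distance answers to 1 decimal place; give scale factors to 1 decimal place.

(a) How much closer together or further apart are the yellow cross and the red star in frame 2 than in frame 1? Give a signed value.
-1.3

Distance in frame 1: 7.6. Distance in frame 2: 6.3.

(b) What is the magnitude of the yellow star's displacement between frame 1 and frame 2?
0.6

The yellow star moved from (9.0, 2.9) to (8.4, 3.0), a distance of √(0.6² + 0.1²) ≈ 0.6.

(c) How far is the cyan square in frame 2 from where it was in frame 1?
0.5

The cyan square moved from (9.3, 1.5) to (8.9, 1.2), a distance of √(0.4² + 0.3²) ≈ 0.5.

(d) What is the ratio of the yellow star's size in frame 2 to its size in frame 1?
0.8×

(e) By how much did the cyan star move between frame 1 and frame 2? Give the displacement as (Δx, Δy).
(1.7, -0.2)

The cyan star was at (6.9, 5.6) in frame 1 and (8.6, 5.4) in frame 2.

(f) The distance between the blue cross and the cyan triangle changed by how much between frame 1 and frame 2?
-3.3

Distance in frame 1: 6.1. Distance in frame 2: 2.8.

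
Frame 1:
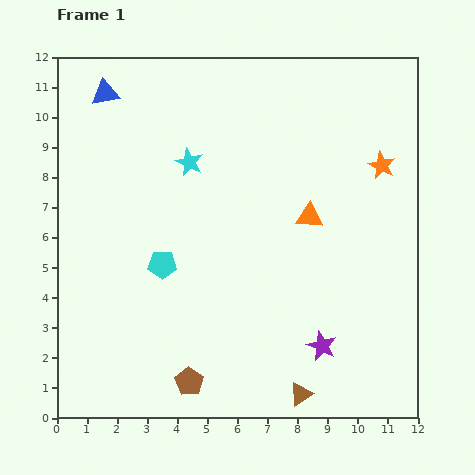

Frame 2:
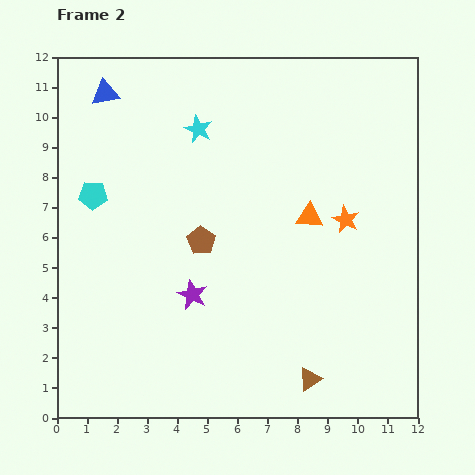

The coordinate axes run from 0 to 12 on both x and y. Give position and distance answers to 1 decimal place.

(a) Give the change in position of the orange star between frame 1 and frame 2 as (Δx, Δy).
(-1.2, -1.8)

The orange star was at (10.8, 8.4) in frame 1 and (9.6, 6.6) in frame 2.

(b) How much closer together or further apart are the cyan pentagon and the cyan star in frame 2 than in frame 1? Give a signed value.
+0.6

Distance in frame 1: 3.5. Distance in frame 2: 4.1.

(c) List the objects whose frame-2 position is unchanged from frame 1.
the orange triangle, the blue triangle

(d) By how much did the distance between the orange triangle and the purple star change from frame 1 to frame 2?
+0.4

Distance in frame 1: 4.3. Distance in frame 2: 4.7.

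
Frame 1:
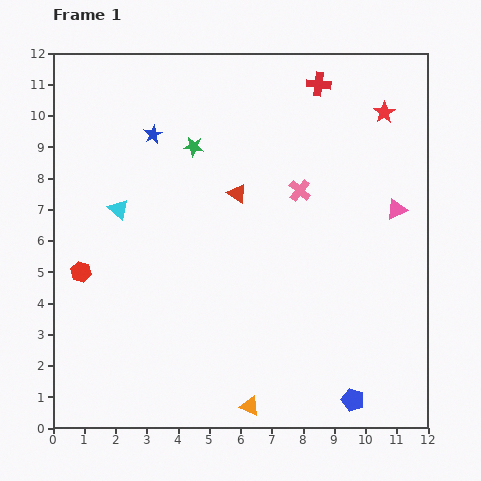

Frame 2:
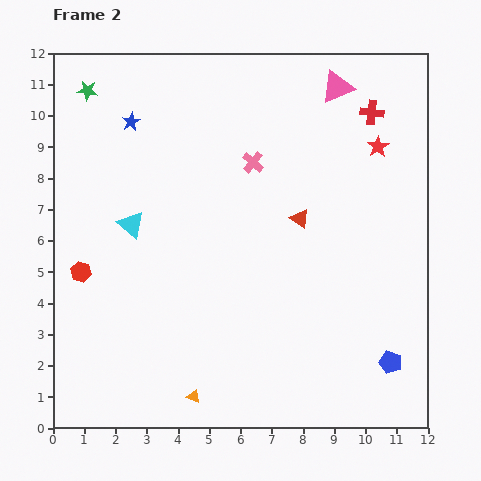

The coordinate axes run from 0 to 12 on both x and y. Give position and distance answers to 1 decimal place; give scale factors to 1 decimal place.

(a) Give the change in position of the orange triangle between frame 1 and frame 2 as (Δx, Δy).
(-1.8, 0.3)

The orange triangle was at (6.3, 0.7) in frame 1 and (4.5, 1.0) in frame 2.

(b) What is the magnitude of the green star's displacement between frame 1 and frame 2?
3.8

The green star moved from (4.5, 9.0) to (1.1, 10.8), a distance of √(3.4² + 1.8²) ≈ 3.8.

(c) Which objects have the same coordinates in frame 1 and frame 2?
the red hexagon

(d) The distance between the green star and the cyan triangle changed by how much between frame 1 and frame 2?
+1.4

Distance in frame 1: 3.1. Distance in frame 2: 4.5.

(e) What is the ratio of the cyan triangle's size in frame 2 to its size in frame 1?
1.3×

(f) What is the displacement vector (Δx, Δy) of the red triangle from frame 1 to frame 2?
(2.0, -0.8)

The red triangle was at (5.9, 7.5) in frame 1 and (7.9, 6.7) in frame 2.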